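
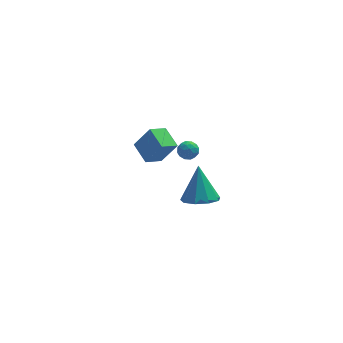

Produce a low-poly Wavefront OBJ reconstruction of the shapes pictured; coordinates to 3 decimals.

v 3.292 -3.22 -0.176
v 4.18 -3.735 0.09
v 3.328 -2.18 1.716
v 4.345 -3.117 -0.252
v 4.017 -2.548 -0.559
v 3.35 -2.293 -0.687
v 2.656 -2.473 -0.576
v 2.26 -3.002 -0.277
v 2.347 -3.633 0.068
v 2.877 -4.071 0.299
v 3.601 -4.111 0.308
v 2.141 3.65 -3.064
v 1.182 3.088 -2.538
v 1.648 4.939 -2.586
v 0.688 4.377 -2.06
v 3.032 3.463 -1.64
v 2.072 2.901 -1.114
v 2.538 4.752 -1.162
v 1.579 4.19 -0.636
v 2.993 2.252 -0.645
v 3.376 2.779 -0.661
v 3.524 1.841 -1.459
v 3.907 2.368 -1.475
v 3.948 1.95 -0.976
v 3.619 2.204 -0.473
v 3.281 2.416 -1.647
v 2.952 2.67 -1.144
v 3.554 2.88 -1.28
v 3.967 2.592 -0.865
v 2.933 2.028 -1.255
v 3.346 1.74 -0.84
v 3.138 2.552 -0.582
v 3.762 2.068 -1.538
v 3.786 1.823 -1.245
v 4.011 2.132 -1.254
v 3.281 2.214 -0.471
v 3.506 2.523 -0.481
v 3.842 2.036 -0.666
v 3.394 2.097 -1.639
v 3.619 2.406 -1.649
v 2.889 2.488 -0.866
v 3.114 2.797 -0.875
v 3.058 2.584 -1.454
v 3.468 2.921 -0.955
v 3.78 2.679 -1.433
v 3.412 2.707 -1.534
v 3.219 2.857 -1.239
v 3.71 2.751 -0.711
v 4.023 2.51 -1.189
v 4.046 2.264 -0.896
v 3.853 2.413 -0.601
v 3.815 2.811 -1.075
v 2.877 2.11 -0.931
v 3.19 1.869 -1.409
v 3.047 2.207 -1.519
v 2.854 2.356 -1.224
v 3.12 1.941 -0.687
v 3.432 1.699 -1.165
v 3.681 1.763 -0.881
v 3.488 1.913 -0.586
v 3.085 1.809 -1.045
f 2 1 4
f 2 4 3
f 4 1 5
f 4 5 3
f 5 1 6
f 5 6 3
f 6 1 7
f 6 7 3
f 7 1 8
f 7 8 3
f 8 1 9
f 8 9 3
f 9 1 10
f 9 10 3
f 10 1 11
f 10 11 3
f 11 1 2
f 11 2 3
f 13 15 12
f 16 13 12
f 12 15 14
f 14 16 12
f 13 19 15
f 17 13 16
f 17 19 13
f 15 19 14
f 18 16 14
f 14 19 18
f 18 17 16
f 19 17 18
f 20 57 36
f 57 31 60
f 36 60 25
f 57 60 36
f 20 36 32
f 36 25 37
f 32 37 21
f 36 37 32
f 20 32 41
f 32 21 42
f 41 42 27
f 32 42 41
f 20 41 53
f 41 27 56
f 53 56 30
f 41 56 53
f 20 53 57
f 53 30 61
f 57 61 31
f 53 61 57
f 21 37 48
f 37 25 51
f 48 51 29
f 37 51 48
f 25 60 38
f 60 31 59
f 38 59 24
f 60 59 38
f 31 61 58
f 61 30 54
f 58 54 22
f 61 54 58
f 30 56 55
f 56 27 43
f 55 43 26
f 56 43 55
f 27 42 47
f 42 21 44
f 47 44 28
f 42 44 47
f 23 49 35
f 49 29 50
f 35 50 24
f 49 50 35
f 23 35 33
f 35 24 34
f 33 34 22
f 35 34 33
f 23 33 40
f 33 22 39
f 40 39 26
f 33 39 40
f 23 40 45
f 40 26 46
f 45 46 28
f 40 46 45
f 23 45 49
f 45 28 52
f 49 52 29
f 45 52 49
f 24 50 38
f 50 29 51
f 38 51 25
f 50 51 38
f 22 34 58
f 34 24 59
f 58 59 31
f 34 59 58
f 26 39 55
f 39 22 54
f 55 54 30
f 39 54 55
f 28 46 47
f 46 26 43
f 47 43 27
f 46 43 47
f 29 52 48
f 52 28 44
f 48 44 21
f 52 44 48



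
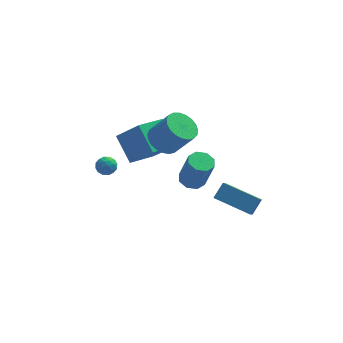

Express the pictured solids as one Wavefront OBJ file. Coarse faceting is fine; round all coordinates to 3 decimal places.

v 4.682 -3.331 -1.586
v 4.473 -4.039 -0.911
v 2.901 -2.294 -1.051
v 2.691 -3.001 -0.376
v 5.209 -2.799 -0.864
v 4.999 -3.506 -0.189
v 3.427 -1.761 -0.329
v 3.218 -2.469 0.346
v -3.139 4.111 -3.354
v -2.558 4.391 -3.453
v -2.662 3.189 -3.167
v -2.081 3.469 -3.266
v -2.433 3.624 -2.739
v -2.728 4.194 -2.855
v -2.492 3.386 -3.765
v -2.787 3.956 -3.881
v -2.159 3.943 -3.707
v -2.122 4.09 -3.073
v -3.098 3.49 -3.547
v -3.061 3.637 -2.913
v -2.89 4.332 -3.42
v -2.33 3.248 -3.2
v -2.536 3.339 -2.891
v -2.195 3.504 -2.949
v -2.99 4.216 -3.068
v -2.649 4.381 -3.126
v -2.575 3.93 -2.707
v -2.571 3.199 -3.494
v -2.23 3.364 -3.552
v -3.025 4.076 -3.671
v -2.684 4.241 -3.729
v -2.645 3.65 -3.913
v -2.315 4.233 -3.627
v -2.034 3.691 -3.517
v -2.276 3.642 -3.811
v -2.449 3.977 -3.879
v -2.293 4.32 -3.254
v -2.013 3.778 -3.145
v -2.219 3.869 -2.835
v -2.393 4.204 -2.903
v -2.058 4.057 -3.404
v -3.207 3.802 -3.475
v -2.927 3.26 -3.366
v -2.827 3.376 -3.717
v -3.001 3.711 -3.785
v -3.186 3.889 -3.103
v -2.905 3.347 -2.993
v -2.771 3.603 -2.741
v -2.944 3.938 -2.809
v -3.162 3.523 -3.216
v 1.675 -1.717 0.073
v 2.317 -2.007 -0.155
v 2.766 -2.453 1.679
v 2.125 -2.163 1.907
v 2.36 -1.456 -0.031
v 2.809 -1.902 1.802
v 2.002 -1.058 0.153
v 2.452 -1.504 1.987
v 1.453 -1.046 0.291
v 1.902 -1.492 2.125
v 1.034 -1.427 0.301
v 1.483 -1.873 2.135
v 0.991 -1.978 0.178
v 1.44 -2.424 2.011
v 1.348 -2.376 -0.007
v 1.798 -2.822 1.827
v 1.898 -2.388 -0.145
v 2.347 -2.834 1.689
v -1.359 2.358 -1.884
v -2.036 3.66 -0.662
v -0.005 3.543 -2.396
v -0.683 4.845 -1.173
v -0.157 1.615 -0.427
v -0.835 2.917 0.796
v 1.196 2.8 -0.938
v 0.519 4.102 0.284
v 0.399 1.733 0.442
v 1.17 1.483 -0.145
v 2.171 1.057 1.351
v 1.401 1.307 1.938
v 1.24 1.887 -0.077
v 2.241 1.461 1.419
v 1.166 2.265 0.081
v 2.167 1.838 1.577
v 0.958 2.55 0.301
v 1.96 2.124 1.797
v 0.654 2.695 0.545
v 1.656 2.268 2.041
v 0.307 2.673 0.772
v 1.308 2.246 2.268
v -0.025 2.488 0.941
v 0.976 2.062 2.437
v -0.284 2.173 1.025
v 0.717 1.747 2.521
v -0.424 1.782 1.007
v 0.577 1.356 2.503
v -0.422 1.383 0.892
v 0.579 0.956 2.388
v -0.278 1.044 0.699
v 0.723 0.618 2.195
v -0.017 0.824 0.461
v 0.985 0.398 1.958
v 0.316 0.761 0.221
v 1.318 0.335 1.717
v 0.664 0.867 0.018
v 1.665 0.441 1.514
v 0.966 1.122 -0.111
v 1.967 0.696 1.385
f 2 4 1
f 5 2 1
f 1 4 3
f 3 5 1
f 2 8 4
f 6 2 5
f 6 8 2
f 4 8 3
f 7 5 3
f 3 8 7
f 7 6 5
f 8 6 7
f 9 46 25
f 46 20 49
f 25 49 14
f 46 49 25
f 9 25 21
f 25 14 26
f 21 26 10
f 25 26 21
f 9 21 30
f 21 10 31
f 30 31 16
f 21 31 30
f 9 30 42
f 30 16 45
f 42 45 19
f 30 45 42
f 9 42 46
f 42 19 50
f 46 50 20
f 42 50 46
f 10 26 37
f 26 14 40
f 37 40 18
f 26 40 37
f 14 49 27
f 49 20 48
f 27 48 13
f 49 48 27
f 20 50 47
f 50 19 43
f 47 43 11
f 50 43 47
f 19 45 44
f 45 16 32
f 44 32 15
f 45 32 44
f 16 31 36
f 31 10 33
f 36 33 17
f 31 33 36
f 12 38 24
f 38 18 39
f 24 39 13
f 38 39 24
f 12 24 22
f 24 13 23
f 22 23 11
f 24 23 22
f 12 22 29
f 22 11 28
f 29 28 15
f 22 28 29
f 12 29 34
f 29 15 35
f 34 35 17
f 29 35 34
f 12 34 38
f 34 17 41
f 38 41 18
f 34 41 38
f 13 39 27
f 39 18 40
f 27 40 14
f 39 40 27
f 11 23 47
f 23 13 48
f 47 48 20
f 23 48 47
f 15 28 44
f 28 11 43
f 44 43 19
f 28 43 44
f 17 35 36
f 35 15 32
f 36 32 16
f 35 32 36
f 18 41 37
f 41 17 33
f 37 33 10
f 41 33 37
f 52 51 55
f 52 55 53
f 53 55 56
f 53 56 54
f 55 51 57
f 55 57 56
f 56 57 58
f 56 58 54
f 57 51 59
f 57 59 58
f 58 59 60
f 58 60 54
f 59 51 61
f 59 61 60
f 60 61 62
f 60 62 54
f 61 51 63
f 61 63 62
f 62 63 64
f 62 64 54
f 63 51 65
f 63 65 64
f 64 65 66
f 64 66 54
f 65 51 67
f 65 67 66
f 66 67 68
f 66 68 54
f 67 51 52
f 67 52 68
f 68 52 53
f 68 53 54
f 70 72 69
f 73 70 69
f 69 72 71
f 71 73 69
f 70 76 72
f 74 70 73
f 74 76 70
f 72 76 71
f 75 73 71
f 71 76 75
f 75 74 73
f 76 74 75
f 78 77 81
f 78 81 79
f 79 81 82
f 79 82 80
f 81 77 83
f 81 83 82
f 82 83 84
f 82 84 80
f 83 77 85
f 83 85 84
f 84 85 86
f 84 86 80
f 85 77 87
f 85 87 86
f 86 87 88
f 86 88 80
f 87 77 89
f 87 89 88
f 88 89 90
f 88 90 80
f 89 77 91
f 89 91 90
f 90 91 92
f 90 92 80
f 91 77 93
f 91 93 92
f 92 93 94
f 92 94 80
f 93 77 95
f 93 95 94
f 94 95 96
f 94 96 80
f 95 77 97
f 95 97 96
f 96 97 98
f 96 98 80
f 97 77 99
f 97 99 98
f 98 99 100
f 98 100 80
f 99 77 101
f 99 101 100
f 100 101 102
f 100 102 80
f 101 77 103
f 101 103 102
f 102 103 104
f 102 104 80
f 103 77 105
f 103 105 104
f 104 105 106
f 104 106 80
f 105 77 107
f 105 107 106
f 106 107 108
f 106 108 80
f 107 77 78
f 107 78 108
f 108 78 79
f 108 79 80



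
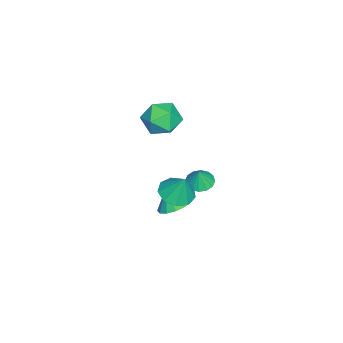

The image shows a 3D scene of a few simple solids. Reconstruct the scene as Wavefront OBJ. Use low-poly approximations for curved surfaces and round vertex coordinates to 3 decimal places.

v -1.122 -2.296 1.618
v -0.366 -2.114 2.341
v -1.894 -3.386 2.699
v -1.138 -3.204 3.422
v -1.832 -2.439 3.176
v -1.356 -1.766 2.508
v -0.904 -3.734 2.532
v -0.428 -3.061 1.864
v -0.232 -3.002 2.906
v -0.805 -2.202 3.304
v -1.455 -3.298 1.736
v -2.028 -2.498 2.134
v 1.25 -1.344 -1.458
v 2.166 -1.491 -1.399
v 1.11 -1.856 -0.562
v 2.092 -1.073 -1.172
v 1.792 -0.728 -1.021
v 1.347 -0.548 -0.987
v 0.876 -0.581 -1.08
v 0.505 -0.819 -1.273
v 0.333 -1.198 -1.516
v 0.407 -1.615 -1.743
v 0.707 -1.961 -1.894
v 1.152 -2.141 -1.928
v 1.623 -2.108 -1.835
v 1.994 -1.87 -1.642
v 2.365 -0.945 0.496
v 3.201 -0.723 0.248
v 2.615 -0.495 1.744
v 2.821 -0.249 0.154
v 2.227 -0.1 0.219
v 1.698 -0.346 0.414
v 1.48 -0.873 0.648
v 1.677 -1.433 0.81
v 2.195 -1.765 0.826
v 2.793 -1.713 0.687
v 3.19 -1.302 0.459
v -3.942 -1.673 -4.214
v -3.466 -2.222 -4.353
v -3.618 -1.647 -3.206
v -3.27 -1.9 -4.425
v -3.255 -1.518 -4.44
v -3.423 -1.177 -4.394
v -3.731 -0.969 -4.301
v -4.095 -0.95 -4.184
v -4.419 -1.124 -4.075
v -4.614 -1.446 -4.004
v -4.63 -1.828 -3.989
v -4.461 -2.169 -4.035
v -4.153 -2.377 -4.128
v -3.789 -2.396 -4.245
f 1 12 6
f 1 6 2
f 1 2 8
f 1 8 11
f 1 11 12
f 2 6 10
f 6 12 5
f 12 11 3
f 11 8 7
f 8 2 9
f 4 10 5
f 4 5 3
f 4 3 7
f 4 7 9
f 4 9 10
f 5 10 6
f 3 5 12
f 7 3 11
f 9 7 8
f 10 9 2
f 14 13 16
f 14 16 15
f 16 13 17
f 16 17 15
f 17 13 18
f 17 18 15
f 18 13 19
f 18 19 15
f 19 13 20
f 19 20 15
f 20 13 21
f 20 21 15
f 21 13 22
f 21 22 15
f 22 13 23
f 22 23 15
f 23 13 24
f 23 24 15
f 24 13 25
f 24 25 15
f 25 13 26
f 25 26 15
f 26 13 14
f 26 14 15
f 28 27 30
f 28 30 29
f 30 27 31
f 30 31 29
f 31 27 32
f 31 32 29
f 32 27 33
f 32 33 29
f 33 27 34
f 33 34 29
f 34 27 35
f 34 35 29
f 35 27 36
f 35 36 29
f 36 27 37
f 36 37 29
f 37 27 28
f 37 28 29
f 39 38 41
f 39 41 40
f 41 38 42
f 41 42 40
f 42 38 43
f 42 43 40
f 43 38 44
f 43 44 40
f 44 38 45
f 44 45 40
f 45 38 46
f 45 46 40
f 46 38 47
f 46 47 40
f 47 38 48
f 47 48 40
f 48 38 49
f 48 49 40
f 49 38 50
f 49 50 40
f 50 38 51
f 50 51 40
f 51 38 39
f 51 39 40



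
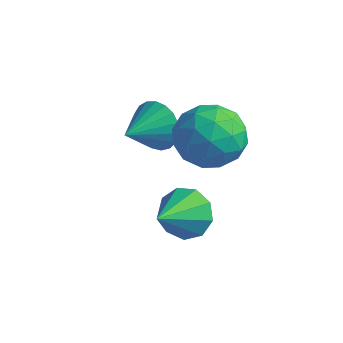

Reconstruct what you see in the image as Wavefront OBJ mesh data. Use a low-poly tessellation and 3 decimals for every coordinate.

v -2.718 3.977 3.159
v -1.731 4.157 2.447
v -1.709 2.623 4.213
v -0.722 2.803 3.501
v -1.094 3.686 4.273
v -1.717 4.523 3.621
v -1.723 2.257 3.039
v -2.346 3.094 2.387
v -1.116 3.094 2.373
v -0.727 3.978 3.136
v -2.713 2.802 3.524
v -2.324 3.686 4.287
v -2.313 4.186 2.71
v -1.127 2.594 3.95
v -1.346 3.113 4.403
v -0.766 3.219 3.985
v -2.305 4.401 3.4
v -1.725 4.507 2.982
v -1.351 4.23 4.056
v -1.715 2.273 3.678
v -1.135 2.379 3.26
v -2.674 3.561 2.675
v -2.094 3.667 2.257
v -2.089 2.55 2.604
v -1.371 3.667 2.248
v -0.778 2.871 2.868
v -1.366 2.55 2.596
v -1.733 3.042 2.213
v -1.143 4.187 2.697
v -0.55 3.391 3.316
v -0.769 3.91 3.77
v -1.135 4.402 3.387
v -0.781 3.562 2.653
v -2.89 3.389 3.344
v -2.297 2.593 3.963
v -2.305 2.378 3.273
v -2.671 2.87 2.89
v -2.662 3.909 3.792
v -2.069 3.113 4.412
v -1.707 3.738 4.447
v -2.074 4.23 4.064
v -2.659 3.218 4.007
v -1.901 2.424 0.116
v -1.582 1.947 -0.654
v -1.779 0.876 1.124
v -1.076 2.203 -0.322
v -0.956 2.562 0.214
v -1.278 2.856 0.705
v -1.891 2.948 0.921
v -2.509 2.794 0.76
v -2.842 2.468 0.298
v -2.735 2.12 -0.249
v -2.237 1.915 -0.625
v -3.478 3 3.148
v -2.963 3.187 3.9
v -3.602 1.64 3.572
v -3.321 3.259 4.027
v -3.705 3.287 4.003
v -4.051 3.265 3.831
v -4.297 3.197 3.541
v -4.402 3.095 3.183
v -4.347 2.977 2.819
v -4.141 2.863 2.512
v -3.821 2.772 2.315
v -3.442 2.721 2.262
v -3.068 2.718 2.362
v -2.766 2.764 2.599
v -2.586 2.85 2.93
v -2.561 2.963 3.299
v -2.694 3.082 3.642
f 1 38 17
f 38 12 41
f 17 41 6
f 38 41 17
f 1 17 13
f 17 6 18
f 13 18 2
f 17 18 13
f 1 13 22
f 13 2 23
f 22 23 8
f 13 23 22
f 1 22 34
f 22 8 37
f 34 37 11
f 22 37 34
f 1 34 38
f 34 11 42
f 38 42 12
f 34 42 38
f 2 18 29
f 18 6 32
f 29 32 10
f 18 32 29
f 6 41 19
f 41 12 40
f 19 40 5
f 41 40 19
f 12 42 39
f 42 11 35
f 39 35 3
f 42 35 39
f 11 37 36
f 37 8 24
f 36 24 7
f 37 24 36
f 8 23 28
f 23 2 25
f 28 25 9
f 23 25 28
f 4 30 16
f 30 10 31
f 16 31 5
f 30 31 16
f 4 16 14
f 16 5 15
f 14 15 3
f 16 15 14
f 4 14 21
f 14 3 20
f 21 20 7
f 14 20 21
f 4 21 26
f 21 7 27
f 26 27 9
f 21 27 26
f 4 26 30
f 26 9 33
f 30 33 10
f 26 33 30
f 5 31 19
f 31 10 32
f 19 32 6
f 31 32 19
f 3 15 39
f 15 5 40
f 39 40 12
f 15 40 39
f 7 20 36
f 20 3 35
f 36 35 11
f 20 35 36
f 9 27 28
f 27 7 24
f 28 24 8
f 27 24 28
f 10 33 29
f 33 9 25
f 29 25 2
f 33 25 29
f 44 43 46
f 44 46 45
f 46 43 47
f 46 47 45
f 47 43 48
f 47 48 45
f 48 43 49
f 48 49 45
f 49 43 50
f 49 50 45
f 50 43 51
f 50 51 45
f 51 43 52
f 51 52 45
f 52 43 53
f 52 53 45
f 53 43 44
f 53 44 45
f 55 54 57
f 55 57 56
f 57 54 58
f 57 58 56
f 58 54 59
f 58 59 56
f 59 54 60
f 59 60 56
f 60 54 61
f 60 61 56
f 61 54 62
f 61 62 56
f 62 54 63
f 62 63 56
f 63 54 64
f 63 64 56
f 64 54 65
f 64 65 56
f 65 54 66
f 65 66 56
f 66 54 67
f 66 67 56
f 67 54 68
f 67 68 56
f 68 54 69
f 68 69 56
f 69 54 70
f 69 70 56
f 70 54 55
f 70 55 56



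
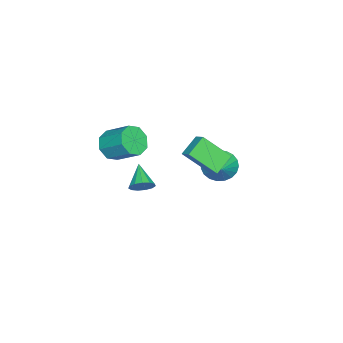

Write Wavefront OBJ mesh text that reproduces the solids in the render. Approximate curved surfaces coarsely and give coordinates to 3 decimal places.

v 2.684 0.273 4.099
v 1.617 0.64 4.743
v 2.343 1.652 2.748
v 1.276 2.019 3.393
v 3.124 0.801 4.527
v 2.057 1.168 5.172
v 2.783 2.18 3.177
v 1.716 2.547 3.821
v -1.694 -3.577 -2.915
v -1.207 -3.804 -2.392
v -2.886 -4.223 -2.085
v -1.335 -3.419 -2.276
v -1.577 -3.083 -2.363
v -1.856 -2.905 -2.626
v -2.084 -2.94 -2.98
v -2.188 -3.177 -3.314
v -2.135 -3.542 -3.521
v -1.942 -3.918 -3.536
v -1.67 -4.185 -3.354
v -1.406 -4.26 -3.033
v -1.233 -4.118 -2.674
v 1.631 -3.912 2.875
v 2.004 -3.461 2.126
v 2.302 -2.097 3.097
v 1.929 -2.548 3.845
v 1.288 -3.349 2.19
v 1.587 -1.986 3.161
v 0.773 -3.567 2.655
v 1.072 -2.204 3.626
v 0.761 -3.987 3.248
v 1.059 -2.624 4.219
v 1.258 -4.363 3.623
v 1.556 -2.999 4.594
v 1.973 -4.474 3.559
v 2.272 -3.111 4.53
v 2.488 -4.256 3.094
v 2.787 -2.893 4.065
v 2.501 -3.836 2.501
v 2.799 -2.473 3.472
v 0.153 1.432 1.598
v 0.479 1.827 0.763
v 1.327 1.908 2.282
v 0.262 2.133 0.922
v 0.026 2.318 1.199
v -0.188 2.349 1.544
v -0.343 2.222 1.899
v -0.412 1.958 2.202
v -0.384 1.604 2.4
v -0.263 1.219 2.46
v -0.07 0.872 2.371
v 0.162 0.621 2.148
v 0.391 0.51 1.83
v 0.58 0.559 1.472
v 0.695 0.759 1.136
v 0.715 1.075 0.88
v 0.639 1.453 0.748
f 2 4 1
f 5 2 1
f 1 4 3
f 3 5 1
f 2 8 4
f 6 2 5
f 6 8 2
f 4 8 3
f 7 5 3
f 3 8 7
f 7 6 5
f 8 6 7
f 10 9 12
f 10 12 11
f 12 9 13
f 12 13 11
f 13 9 14
f 13 14 11
f 14 9 15
f 14 15 11
f 15 9 16
f 15 16 11
f 16 9 17
f 16 17 11
f 17 9 18
f 17 18 11
f 18 9 19
f 18 19 11
f 19 9 20
f 19 20 11
f 20 9 21
f 20 21 11
f 21 9 10
f 21 10 11
f 23 22 26
f 23 26 24
f 24 26 27
f 24 27 25
f 26 22 28
f 26 28 27
f 27 28 29
f 27 29 25
f 28 22 30
f 28 30 29
f 29 30 31
f 29 31 25
f 30 22 32
f 30 32 31
f 31 32 33
f 31 33 25
f 32 22 34
f 32 34 33
f 33 34 35
f 33 35 25
f 34 22 36
f 34 36 35
f 35 36 37
f 35 37 25
f 36 22 38
f 36 38 37
f 37 38 39
f 37 39 25
f 38 22 23
f 38 23 39
f 39 23 24
f 39 24 25
f 41 40 43
f 41 43 42
f 43 40 44
f 43 44 42
f 44 40 45
f 44 45 42
f 45 40 46
f 45 46 42
f 46 40 47
f 46 47 42
f 47 40 48
f 47 48 42
f 48 40 49
f 48 49 42
f 49 40 50
f 49 50 42
f 50 40 51
f 50 51 42
f 51 40 52
f 51 52 42
f 52 40 53
f 52 53 42
f 53 40 54
f 53 54 42
f 54 40 55
f 54 55 42
f 55 40 56
f 55 56 42
f 56 40 41
f 56 41 42



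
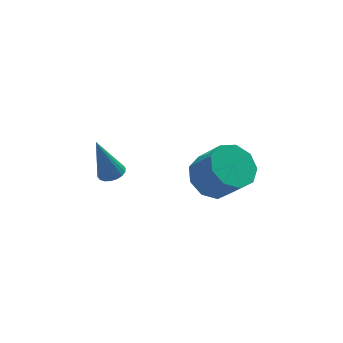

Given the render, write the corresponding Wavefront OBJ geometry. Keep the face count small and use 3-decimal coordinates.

v -2.666 3.504 -0.153
v -2.196 3.225 0.01
v -3.194 3.696 1.693
v -2.12 3.467 0.007
v -2.152 3.716 -0.028
v -2.285 3.923 -0.088
v -2.494 4.047 -0.161
v -2.737 4.064 -0.232
v -2.966 3.969 -0.288
v -3.135 3.782 -0.317
v -3.212 3.541 -0.313
v -3.18 3.291 -0.278
v -3.046 3.084 -0.218
v -2.837 2.96 -0.145
v -2.594 2.944 -0.074
v -2.366 3.038 -0.019
v 0.09 -0.522 2.508
v 0.897 0.05 2.477
v 1.478 -0.705 3.661
v 0.67 -1.278 3.692
v 0.431 0.328 2.883
v 1.012 -0.427 4.067
v -0.195 0.208 3.113
v 0.386 -0.548 4.297
v -0.687 -0.254 3.06
v -0.106 -1.009 4.244
v -0.816 -0.841 2.749
v -0.235 -1.597 3.933
v -0.522 -1.279 2.325
v 0.059 -2.035 3.509
v 0.059 -1.363 1.986
v 0.64 -2.119 3.171
v 0.654 -1.054 1.892
v 1.235 -1.809 3.076
v 0.985 -0.495 2.086
v 1.566 -1.251 3.27
f 2 1 4
f 2 4 3
f 4 1 5
f 4 5 3
f 5 1 6
f 5 6 3
f 6 1 7
f 6 7 3
f 7 1 8
f 7 8 3
f 8 1 9
f 8 9 3
f 9 1 10
f 9 10 3
f 10 1 11
f 10 11 3
f 11 1 12
f 11 12 3
f 12 1 13
f 12 13 3
f 13 1 14
f 13 14 3
f 14 1 15
f 14 15 3
f 15 1 16
f 15 16 3
f 16 1 2
f 16 2 3
f 18 17 21
f 18 21 19
f 19 21 22
f 19 22 20
f 21 17 23
f 21 23 22
f 22 23 24
f 22 24 20
f 23 17 25
f 23 25 24
f 24 25 26
f 24 26 20
f 25 17 27
f 25 27 26
f 26 27 28
f 26 28 20
f 27 17 29
f 27 29 28
f 28 29 30
f 28 30 20
f 29 17 31
f 29 31 30
f 30 31 32
f 30 32 20
f 31 17 33
f 31 33 32
f 32 33 34
f 32 34 20
f 33 17 35
f 33 35 34
f 34 35 36
f 34 36 20
f 35 17 18
f 35 18 36
f 36 18 19
f 36 19 20



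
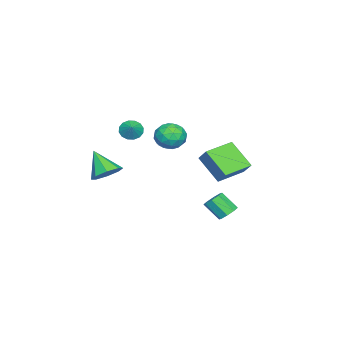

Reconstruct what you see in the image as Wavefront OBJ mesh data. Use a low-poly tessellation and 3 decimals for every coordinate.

v 2.748 -2.825 -0.361
v 3.695 -3.158 -0.185
v 2.092 -3.935 1.061
v 3.52 -2.521 0.231
v 2.892 -2.062 0.3
v 2.18 -2.05 -0.018
v 1.8 -2.492 -0.538
v 1.975 -3.129 -0.954
v 2.603 -3.588 -1.023
v 3.315 -3.6 -0.704
v -3.914 -3.929 0.216
v -3.417 -3.99 -0.382
v -3.166 -3.591 0.804
v -3.565 -3.615 -0.407
v -3.807 -3.324 -0.266
v -4.078 -3.196 0.005
v -4.305 -3.263 0.332
v -4.427 -3.509 0.628
v -4.412 -3.868 0.813
v -4.263 -4.242 0.839
v -4.021 -4.533 0.697
v -3.75 -4.661 0.427
v -3.524 -4.594 0.1
v -3.401 -4.348 -0.196
v -0.984 0.444 1.099
v -0.275 0.89 1.734
v -0.665 -1.07 1.806
v 0.044 -0.624 2.441
v -0.979 -0.416 2.567
v -1.176 0.52 2.13
v 0.236 -0.7 1.41
v 0.039 0.236 0.973
v 0.479 0.183 1.927
v -0.272 0.359 2.641
v -0.668 -0.539 0.899
v -1.419 -0.363 1.613
v -0.658 0.8 1.354
v -0.282 -0.98 2.186
v -0.884 -0.858 2.259
v -0.467 -0.595 2.633
v -1.187 0.582 1.587
v -0.771 0.845 1.96
v -1.184 0.077 2.45
v -0.169 -1.025 1.58
v 0.247 -0.762 1.953
v -0.473 0.415 0.907
v -0.056 0.678 1.281
v 0.244 -0.257 1.09
v 0.202 0.647 1.841
v 0.39 -0.243 2.257
v 0.503 -0.288 1.651
v 0.387 0.262 1.394
v -0.239 0.75 2.261
v -0.052 -0.14 2.677
v -0.653 -0.018 2.75
v -0.769 0.532 2.494
v 0.204 0.335 2.374
v -0.888 -0.04 0.863
v -0.701 -0.93 1.279
v -0.171 -0.712 1.046
v -0.287 -0.162 0.79
v -1.33 0.063 1.283
v -1.142 -0.827 1.699
v -1.327 -0.442 2.146
v -1.443 0.108 1.889
v -1.144 -0.515 1.166
v 0.334 3.832 -3.665
v 0.981 3.596 -3.838
v 0.893 2.593 -2.809
v 0.246 2.828 -2.635
v 0.996 3.985 -3.458
v 0.908 2.981 -2.429
v 0.624 4.283 -3.199
v 0.535 3.28 -2.17
v 0.081 4.317 -3.213
v -0.007 3.314 -2.184
v -0.313 4.067 -3.491
v -0.401 3.064 -2.462
v -0.328 3.679 -3.871
v -0.416 2.675 -2.842
v 0.045 3.38 -4.13
v -0.044 2.377 -3.101
v 0.587 3.346 -4.116
v 0.499 2.343 -3.087
v 0.171 4.683 -0.111
v -0.492 3.263 1.272
v 0.587 5.279 0.7
v -0.075 3.86 2.084
v 1.915 3.7 -0.284
v 1.253 2.281 1.1
v 2.332 4.297 0.528
v 1.669 2.877 1.911
f 2 1 4
f 2 4 3
f 4 1 5
f 4 5 3
f 5 1 6
f 5 6 3
f 6 1 7
f 6 7 3
f 7 1 8
f 7 8 3
f 8 1 9
f 8 9 3
f 9 1 10
f 9 10 3
f 10 1 2
f 10 2 3
f 12 11 14
f 12 14 13
f 14 11 15
f 14 15 13
f 15 11 16
f 15 16 13
f 16 11 17
f 16 17 13
f 17 11 18
f 17 18 13
f 18 11 19
f 18 19 13
f 19 11 20
f 19 20 13
f 20 11 21
f 20 21 13
f 21 11 22
f 21 22 13
f 22 11 23
f 22 23 13
f 23 11 24
f 23 24 13
f 24 11 12
f 24 12 13
f 25 62 41
f 62 36 65
f 41 65 30
f 62 65 41
f 25 41 37
f 41 30 42
f 37 42 26
f 41 42 37
f 25 37 46
f 37 26 47
f 46 47 32
f 37 47 46
f 25 46 58
f 46 32 61
f 58 61 35
f 46 61 58
f 25 58 62
f 58 35 66
f 62 66 36
f 58 66 62
f 26 42 53
f 42 30 56
f 53 56 34
f 42 56 53
f 30 65 43
f 65 36 64
f 43 64 29
f 65 64 43
f 36 66 63
f 66 35 59
f 63 59 27
f 66 59 63
f 35 61 60
f 61 32 48
f 60 48 31
f 61 48 60
f 32 47 52
f 47 26 49
f 52 49 33
f 47 49 52
f 28 54 40
f 54 34 55
f 40 55 29
f 54 55 40
f 28 40 38
f 40 29 39
f 38 39 27
f 40 39 38
f 28 38 45
f 38 27 44
f 45 44 31
f 38 44 45
f 28 45 50
f 45 31 51
f 50 51 33
f 45 51 50
f 28 50 54
f 50 33 57
f 54 57 34
f 50 57 54
f 29 55 43
f 55 34 56
f 43 56 30
f 55 56 43
f 27 39 63
f 39 29 64
f 63 64 36
f 39 64 63
f 31 44 60
f 44 27 59
f 60 59 35
f 44 59 60
f 33 51 52
f 51 31 48
f 52 48 32
f 51 48 52
f 34 57 53
f 57 33 49
f 53 49 26
f 57 49 53
f 68 67 71
f 68 71 69
f 69 71 72
f 69 72 70
f 71 67 73
f 71 73 72
f 72 73 74
f 72 74 70
f 73 67 75
f 73 75 74
f 74 75 76
f 74 76 70
f 75 67 77
f 75 77 76
f 76 77 78
f 76 78 70
f 77 67 79
f 77 79 78
f 78 79 80
f 78 80 70
f 79 67 81
f 79 81 80
f 80 81 82
f 80 82 70
f 81 67 83
f 81 83 82
f 82 83 84
f 82 84 70
f 83 67 68
f 83 68 84
f 84 68 69
f 84 69 70
f 86 88 85
f 89 86 85
f 85 88 87
f 87 89 85
f 86 92 88
f 90 86 89
f 90 92 86
f 88 92 87
f 91 89 87
f 87 92 91
f 91 90 89
f 92 90 91



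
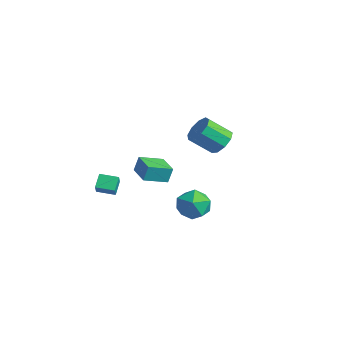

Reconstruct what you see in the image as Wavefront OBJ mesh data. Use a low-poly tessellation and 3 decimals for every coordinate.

v -4.205 -0.622 -1.77
v -3.682 -0.967 -1.029
v -4.69 -0.08 -1.175
v -4.167 -0.424 -0.434
v -3.493 0.164 -1.906
v -2.97 -0.18 -1.165
v -3.978 0.707 -1.311
v -3.455 0.362 -0.57
v 2.739 1.798 0.975
v 3.707 1.468 1.167
v 2.373 0.312 0.273
v 3.341 -0.018 0.465
v 2.678 0.138 1.253
v 2.905 1.057 1.686
v 3.175 0.723 -0.246
v 3.402 1.642 0.187
v 3.977 0.804 0.413
v 3.67 0.442 1.339
v 2.41 1.338 0.101
v 2.103 0.976 1.027
v 0.403 4.293 2.866
v 0.936 3.683 2.548
v 0.329 2.617 3.576
v -0.203 3.227 3.894
v 1.199 3.968 2.999
v 0.593 2.903 4.027
v 1.09 4.405 3.388
v 0.484 3.34 4.416
v 0.66 4.79 3.532
v 0.053 3.724 4.56
v 0.109 4.942 3.365
v -0.497 3.876 4.393
v -0.304 4.79 2.964
v -0.91 3.725 3.992
v -0.386 4.406 2.517
v -0.992 3.34 3.545
v -0.099 3.968 2.234
v -0.705 2.903 3.262
v 0.423 3.683 2.246
v -0.183 2.617 3.274
v -3.686 1.414 -0.476
v -3.667 1.72 0.445
v -3.404 2.763 -0.929
v -3.385 3.068 -0.008
v -2.235 1.132 -0.412
v -2.216 1.437 0.509
v -1.953 2.48 -0.865
v -1.934 2.786 0.056
f 2 4 1
f 5 2 1
f 1 4 3
f 3 5 1
f 2 8 4
f 6 2 5
f 6 8 2
f 4 8 3
f 7 5 3
f 3 8 7
f 7 6 5
f 8 6 7
f 9 20 14
f 9 14 10
f 9 10 16
f 9 16 19
f 9 19 20
f 10 14 18
f 14 20 13
f 20 19 11
f 19 16 15
f 16 10 17
f 12 18 13
f 12 13 11
f 12 11 15
f 12 15 17
f 12 17 18
f 13 18 14
f 11 13 20
f 15 11 19
f 17 15 16
f 18 17 10
f 22 21 25
f 22 25 23
f 23 25 26
f 23 26 24
f 25 21 27
f 25 27 26
f 26 27 28
f 26 28 24
f 27 21 29
f 27 29 28
f 28 29 30
f 28 30 24
f 29 21 31
f 29 31 30
f 30 31 32
f 30 32 24
f 31 21 33
f 31 33 32
f 32 33 34
f 32 34 24
f 33 21 35
f 33 35 34
f 34 35 36
f 34 36 24
f 35 21 37
f 35 37 36
f 36 37 38
f 36 38 24
f 37 21 39
f 37 39 38
f 38 39 40
f 38 40 24
f 39 21 22
f 39 22 40
f 40 22 23
f 40 23 24
f 42 44 41
f 45 42 41
f 41 44 43
f 43 45 41
f 42 48 44
f 46 42 45
f 46 48 42
f 44 48 43
f 47 45 43
f 43 48 47
f 47 46 45
f 48 46 47



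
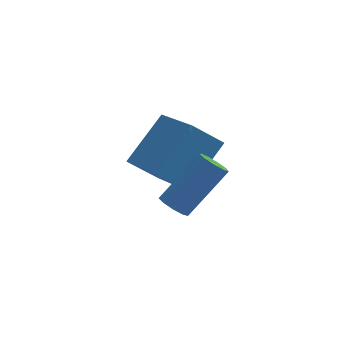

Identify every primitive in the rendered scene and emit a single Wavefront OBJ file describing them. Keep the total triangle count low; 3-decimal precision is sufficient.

v 0.01 -2.674 0.1
v 1.077 -1.528 1.438
v -0.908 -0.942 -0.653
v 0.159 0.205 0.685
v 0.981 -2.545 -0.785
v 2.048 -1.398 0.553
v 0.063 -0.812 -1.538
v 1.13 0.334 -0.2
v 0.525 -4.19 -0.164
v 0.943 -4.424 -0.391
v 2.113 -3.684 0.996
v 1.695 -3.45 1.224
v 0.896 -4.092 -0.529
v 2.066 -3.352 0.858
v 0.676 -3.806 -0.496
v 1.846 -3.066 0.891
v 0.385 -3.699 -0.307
v 1.555 -2.959 1.08
v 0.16 -3.823 -0.051
v 1.33 -3.083 1.336
v 0.105 -4.118 0.152
v 1.275 -3.378 1.539
v 0.247 -4.447 0.208
v 1.417 -3.707 1.595
v 0.519 -4.656 0.089
v 1.689 -3.916 1.477
v 0.794 -4.646 -0.147
v 1.964 -3.906 1.24
f 2 4 1
f 5 2 1
f 1 4 3
f 3 5 1
f 2 8 4
f 6 2 5
f 6 8 2
f 4 8 3
f 7 5 3
f 3 8 7
f 7 6 5
f 8 6 7
f 10 9 13
f 10 13 11
f 11 13 14
f 11 14 12
f 13 9 15
f 13 15 14
f 14 15 16
f 14 16 12
f 15 9 17
f 15 17 16
f 16 17 18
f 16 18 12
f 17 9 19
f 17 19 18
f 18 19 20
f 18 20 12
f 19 9 21
f 19 21 20
f 20 21 22
f 20 22 12
f 21 9 23
f 21 23 22
f 22 23 24
f 22 24 12
f 23 9 25
f 23 25 24
f 24 25 26
f 24 26 12
f 25 9 27
f 25 27 26
f 26 27 28
f 26 28 12
f 27 9 10
f 27 10 28
f 28 10 11
f 28 11 12



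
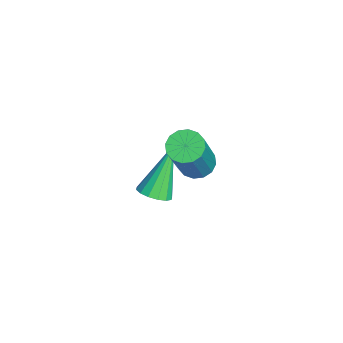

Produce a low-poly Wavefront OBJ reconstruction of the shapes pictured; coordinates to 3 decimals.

v 2.363 -1.456 -1.607
v 2.707 -1.081 -1.712
v 3.622 -1.449 -0.018
v 3.277 -1.824 0.087
v 2.509 -0.958 -1.578
v 3.424 -1.326 0.116
v 2.272 -0.968 -1.452
v 3.186 -1.336 0.242
v 2.058 -1.109 -1.367
v 2.973 -1.477 0.327
v 1.927 -1.343 -1.347
v 2.842 -1.711 0.347
v 1.912 -1.607 -1.396
v 2.827 -1.975 0.298
v 2.018 -1.831 -1.502
v 2.933 -2.199 0.192
v 2.216 -1.954 -1.636
v 3.131 -2.322 0.058
v 2.454 -1.944 -1.762
v 3.368 -2.312 -0.068
v 2.667 -1.803 -1.847
v 3.582 -2.171 -0.153
v 2.798 -1.569 -1.867
v 3.713 -1.937 -0.173
v 2.813 -1.305 -1.818
v 3.728 -1.673 -0.124
v 1.627 -2.535 -3.763
v 2.092 -2.466 -3.542
v 0.873 -1.945 -2.357
v 2.04 -2.234 -3.668
v 1.876 -2.082 -3.819
v 1.646 -2.052 -3.955
v 1.41 -2.152 -4.039
v 1.233 -2.354 -4.05
v 1.161 -2.604 -3.983
v 1.214 -2.837 -3.857
v 1.377 -2.988 -3.706
v 1.607 -3.018 -3.57
v 1.843 -2.918 -3.486
v 2.02 -2.716 -3.475
f 2 1 5
f 2 5 3
f 3 5 6
f 3 6 4
f 5 1 7
f 5 7 6
f 6 7 8
f 6 8 4
f 7 1 9
f 7 9 8
f 8 9 10
f 8 10 4
f 9 1 11
f 9 11 10
f 10 11 12
f 10 12 4
f 11 1 13
f 11 13 12
f 12 13 14
f 12 14 4
f 13 1 15
f 13 15 14
f 14 15 16
f 14 16 4
f 15 1 17
f 15 17 16
f 16 17 18
f 16 18 4
f 17 1 19
f 17 19 18
f 18 19 20
f 18 20 4
f 19 1 21
f 19 21 20
f 20 21 22
f 20 22 4
f 21 1 23
f 21 23 22
f 22 23 24
f 22 24 4
f 23 1 25
f 23 25 24
f 24 25 26
f 24 26 4
f 25 1 2
f 25 2 26
f 26 2 3
f 26 3 4
f 28 27 30
f 28 30 29
f 30 27 31
f 30 31 29
f 31 27 32
f 31 32 29
f 32 27 33
f 32 33 29
f 33 27 34
f 33 34 29
f 34 27 35
f 34 35 29
f 35 27 36
f 35 36 29
f 36 27 37
f 36 37 29
f 37 27 38
f 37 38 29
f 38 27 39
f 38 39 29
f 39 27 40
f 39 40 29
f 40 27 28
f 40 28 29



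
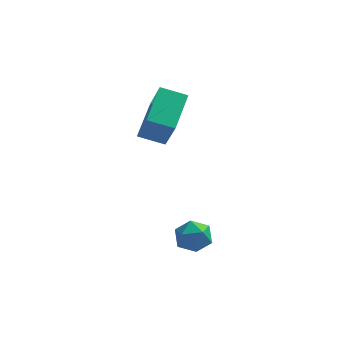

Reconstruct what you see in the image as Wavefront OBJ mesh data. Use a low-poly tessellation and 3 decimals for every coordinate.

v -1.428 2.896 2.545
v -1.04 2.295 3.702
v -1.223 4.224 3.167
v -0.835 3.622 4.323
v -0.565 2.898 2.257
v -0.177 2.296 3.413
v -0.36 4.225 2.878
v 0.028 3.624 4.035
v 0.481 1.181 -0.027
v 0.9 0.993 -0.461
v 0.3 0.207 0.221
v 0.719 0.019 -0.213
v 0.915 0.319 0.306
v 1.027 0.921 0.153
v 0.173 0.279 -0.393
v 0.285 0.881 -0.546
v 0.709 0.435 -0.687
v 1.168 0.46 -0.254
v 0.032 0.74 0.014
v 0.491 0.765 0.447
f 2 4 1
f 5 2 1
f 1 4 3
f 3 5 1
f 2 8 4
f 6 2 5
f 6 8 2
f 4 8 3
f 7 5 3
f 3 8 7
f 7 6 5
f 8 6 7
f 9 20 14
f 9 14 10
f 9 10 16
f 9 16 19
f 9 19 20
f 10 14 18
f 14 20 13
f 20 19 11
f 19 16 15
f 16 10 17
f 12 18 13
f 12 13 11
f 12 11 15
f 12 15 17
f 12 17 18
f 13 18 14
f 11 13 20
f 15 11 19
f 17 15 16
f 18 17 10



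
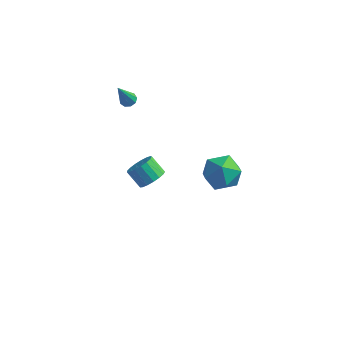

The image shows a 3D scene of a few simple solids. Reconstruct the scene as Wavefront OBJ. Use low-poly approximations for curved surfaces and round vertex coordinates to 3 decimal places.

v -1.715 1.861 -4.139
v -1.356 1.26 -3.605
v -2.266 1.479 -2.747
v -2.625 2.079 -3.281
v -1.166 1.62 -3.495
v -2.076 1.838 -2.637
v -1.101 2.034 -3.532
v -2.012 2.253 -2.674
v -1.178 2.409 -3.709
v -2.088 2.628 -2.851
v -1.377 2.658 -3.984
v -2.287 2.877 -3.126
v -1.653 2.725 -4.294
v -2.564 2.943 -3.436
v -1.944 2.593 -4.569
v -2.855 2.812 -3.711
v -2.182 2.294 -4.746
v -3.093 2.513 -3.888
v -2.313 1.895 -4.783
v -3.224 2.114 -3.925
v -2.307 1.489 -4.673
v -3.218 1.708 -3.815
v -2.165 1.168 -4.441
v -3.076 1.386 -3.583
v -1.92 1.005 -4.139
v -2.831 1.224 -3.281
v -1.628 1.038 -3.837
v -2.539 1.257 -2.98
v 2.898 -1.697 2
v 3.777 -1.105 1.417
v 4.123 -2.055 3.483
v 5.002 -1.463 2.9
v 4.052 -0.856 3.338
v 3.295 -0.635 2.421
v 4.605 -2.525 2.479
v 3.848 -2.304 1.562
v 4.832 -1.617 1.713
v 4.49 -0.586 2.244
v 3.41 -2.574 2.656
v 3.068 -1.543 3.187
v -3.737 3.09 1.479
v -3.287 3.303 1.627
v -3.903 2.13 3.361
v -3.557 3.518 1.713
v -3.911 3.533 1.689
v -4.184 3.341 1.567
v -4.248 3.031 1.404
v -4.073 2.75 1.275
v -3.741 2.627 1.242
v -3.407 2.722 1.32
v -3.227 2.989 1.472
f 2 1 5
f 2 5 3
f 3 5 6
f 3 6 4
f 5 1 7
f 5 7 6
f 6 7 8
f 6 8 4
f 7 1 9
f 7 9 8
f 8 9 10
f 8 10 4
f 9 1 11
f 9 11 10
f 10 11 12
f 10 12 4
f 11 1 13
f 11 13 12
f 12 13 14
f 12 14 4
f 13 1 15
f 13 15 14
f 14 15 16
f 14 16 4
f 15 1 17
f 15 17 16
f 16 17 18
f 16 18 4
f 17 1 19
f 17 19 18
f 18 19 20
f 18 20 4
f 19 1 21
f 19 21 20
f 20 21 22
f 20 22 4
f 21 1 23
f 21 23 22
f 22 23 24
f 22 24 4
f 23 1 25
f 23 25 24
f 24 25 26
f 24 26 4
f 25 1 27
f 25 27 26
f 26 27 28
f 26 28 4
f 27 1 2
f 27 2 28
f 28 2 3
f 28 3 4
f 29 40 34
f 29 34 30
f 29 30 36
f 29 36 39
f 29 39 40
f 30 34 38
f 34 40 33
f 40 39 31
f 39 36 35
f 36 30 37
f 32 38 33
f 32 33 31
f 32 31 35
f 32 35 37
f 32 37 38
f 33 38 34
f 31 33 40
f 35 31 39
f 37 35 36
f 38 37 30
f 42 41 44
f 42 44 43
f 44 41 45
f 44 45 43
f 45 41 46
f 45 46 43
f 46 41 47
f 46 47 43
f 47 41 48
f 47 48 43
f 48 41 49
f 48 49 43
f 49 41 50
f 49 50 43
f 50 41 51
f 50 51 43
f 51 41 42
f 51 42 43



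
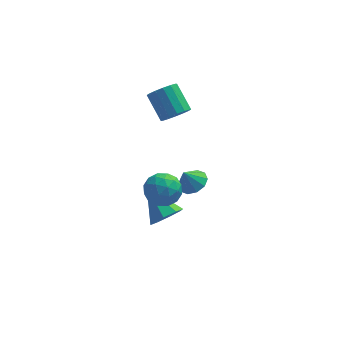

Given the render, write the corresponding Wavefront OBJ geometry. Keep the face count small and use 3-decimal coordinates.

v 2.79 2.248 1.828
v 3.484 2.199 2.316
v 2.804 3.362 3.401
v 2.11 3.412 2.912
v 3.571 2.519 2.027
v 2.89 3.682 3.112
v 3.448 2.767 1.685
v 2.768 3.93 2.769
v 3.15 2.876 1.38
v 2.469 4.039 2.465
v 2.754 2.816 1.196
v 2.074 3.979 2.281
v 2.369 2.605 1.181
v 1.688 3.768 2.266
v 2.096 2.298 1.339
v 1.416 3.461 2.424
v 2.01 1.978 1.628
v 1.329 3.141 2.713
v 2.132 1.73 1.971
v 1.452 2.893 3.055
v 2.431 1.621 2.275
v 1.75 2.784 3.36
v 2.826 1.681 2.459
v 2.146 2.844 3.544
v 3.212 1.892 2.474
v 2.531 3.055 3.559
v 2.234 -2.677 1.723
v 2.848 -3.478 1.577
v 1.052 -3.422 0.843
v 1.666 -4.223 0.697
v 1.293 -4.03 1.626
v 2.023 -3.57 2.17
v 1.877 -3.33 0.25
v 2.607 -2.87 0.794
v 2.627 -3.882 0.666
v 2.266 -4.314 1.517
v 1.634 -2.586 0.903
v 1.273 -3.018 1.754
v 2.644 -3.013 1.727
v 1.256 -3.887 0.693
v 1.036 -3.774 1.239
v 1.397 -4.245 1.153
v 2.159 -3.066 2.076
v 2.52 -3.537 1.99
v 1.606 -3.861 2.019
v 1.38 -3.363 0.43
v 1.741 -3.834 0.344
v 2.503 -2.655 1.267
v 2.864 -3.126 1.181
v 2.294 -3.039 0.401
v 2.876 -3.721 1.106
v 2.181 -4.158 0.589
v 2.305 -3.634 0.326
v 2.734 -3.363 0.646
v 2.663 -3.975 1.606
v 1.969 -4.412 1.089
v 1.749 -4.299 1.635
v 2.179 -4.028 1.954
v 2.534 -4.212 1.071
v 1.931 -2.488 1.331
v 1.237 -2.925 0.814
v 1.721 -2.872 0.466
v 2.151 -2.601 0.785
v 1.719 -2.742 1.831
v 1.024 -3.179 1.314
v 1.166 -3.537 1.774
v 1.595 -3.266 2.094
v 1.366 -2.688 1.349
v 2.196 -1.427 -3.111
v 2.909 -0.802 -3.261
v 1.224 -0.033 -1.929
v 2.376 -0.747 -3.764
v 1.738 -1.09 -3.885
v 1.367 -1.63 -3.552
v 1.482 -2.051 -2.961
v 2.015 -2.107 -2.458
v 2.654 -1.764 -2.338
v 3.024 -1.224 -2.671
v 3.623 1.395 -3.023
v 4.217 0.807 -2.821
v 3.137 1.245 -2.037
v 4.394 1.282 -2.661
v 4.277 1.8 -2.639
v 3.91 2.164 -2.765
v 3.433 2.233 -2.989
v 3.029 1.983 -3.226
v 2.851 1.508 -3.386
v 2.968 0.99 -3.407
v 3.336 0.627 -3.282
v 3.813 0.557 -3.058
f 2 1 5
f 2 5 3
f 3 5 6
f 3 6 4
f 5 1 7
f 5 7 6
f 6 7 8
f 6 8 4
f 7 1 9
f 7 9 8
f 8 9 10
f 8 10 4
f 9 1 11
f 9 11 10
f 10 11 12
f 10 12 4
f 11 1 13
f 11 13 12
f 12 13 14
f 12 14 4
f 13 1 15
f 13 15 14
f 14 15 16
f 14 16 4
f 15 1 17
f 15 17 16
f 16 17 18
f 16 18 4
f 17 1 19
f 17 19 18
f 18 19 20
f 18 20 4
f 19 1 21
f 19 21 20
f 20 21 22
f 20 22 4
f 21 1 23
f 21 23 22
f 22 23 24
f 22 24 4
f 23 1 25
f 23 25 24
f 24 25 26
f 24 26 4
f 25 1 2
f 25 2 26
f 26 2 3
f 26 3 4
f 27 64 43
f 64 38 67
f 43 67 32
f 64 67 43
f 27 43 39
f 43 32 44
f 39 44 28
f 43 44 39
f 27 39 48
f 39 28 49
f 48 49 34
f 39 49 48
f 27 48 60
f 48 34 63
f 60 63 37
f 48 63 60
f 27 60 64
f 60 37 68
f 64 68 38
f 60 68 64
f 28 44 55
f 44 32 58
f 55 58 36
f 44 58 55
f 32 67 45
f 67 38 66
f 45 66 31
f 67 66 45
f 38 68 65
f 68 37 61
f 65 61 29
f 68 61 65
f 37 63 62
f 63 34 50
f 62 50 33
f 63 50 62
f 34 49 54
f 49 28 51
f 54 51 35
f 49 51 54
f 30 56 42
f 56 36 57
f 42 57 31
f 56 57 42
f 30 42 40
f 42 31 41
f 40 41 29
f 42 41 40
f 30 40 47
f 40 29 46
f 47 46 33
f 40 46 47
f 30 47 52
f 47 33 53
f 52 53 35
f 47 53 52
f 30 52 56
f 52 35 59
f 56 59 36
f 52 59 56
f 31 57 45
f 57 36 58
f 45 58 32
f 57 58 45
f 29 41 65
f 41 31 66
f 65 66 38
f 41 66 65
f 33 46 62
f 46 29 61
f 62 61 37
f 46 61 62
f 35 53 54
f 53 33 50
f 54 50 34
f 53 50 54
f 36 59 55
f 59 35 51
f 55 51 28
f 59 51 55
f 70 69 72
f 70 72 71
f 72 69 73
f 72 73 71
f 73 69 74
f 73 74 71
f 74 69 75
f 74 75 71
f 75 69 76
f 75 76 71
f 76 69 77
f 76 77 71
f 77 69 78
f 77 78 71
f 78 69 70
f 78 70 71
f 80 79 82
f 80 82 81
f 82 79 83
f 82 83 81
f 83 79 84
f 83 84 81
f 84 79 85
f 84 85 81
f 85 79 86
f 85 86 81
f 86 79 87
f 86 87 81
f 87 79 88
f 87 88 81
f 88 79 89
f 88 89 81
f 89 79 90
f 89 90 81
f 90 79 80
f 90 80 81



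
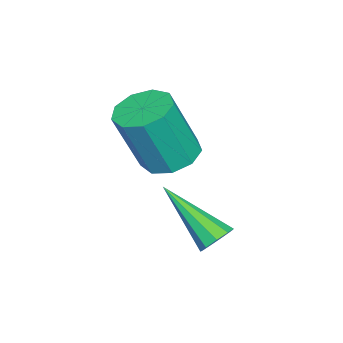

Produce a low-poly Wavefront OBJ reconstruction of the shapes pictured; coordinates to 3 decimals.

v -3.805 2.935 -3.005
v -3.415 2.267 -3.306
v -2.945 1.697 -1.437
v -3.335 2.365 -1.135
v -3.052 2.702 -3.265
v -2.582 2.132 -1.396
v -3.042 3.246 -3.102
v -2.571 2.676 -1.233
v -3.388 3.644 -2.893
v -2.918 3.074 -1.024
v -3.93 3.711 -2.737
v -3.46 3.141 -0.867
v -4.413 3.414 -2.706
v -3.943 2.844 -0.836
v -4.612 2.893 -2.814
v -4.142 2.324 -0.945
v -4.433 2.392 -3.012
v -3.963 1.822 -1.143
v -3.96 2.145 -3.206
v -3.49 1.575 -1.337
v -2.079 4.753 -4.543
v -1.688 4.464 -4.754
v -2.601 3.167 -3.337
v -1.566 4.645 -4.464
v -1.685 4.876 -4.211
v -1.988 5.05 -4.113
v -2.333 5.085 -4.217
v -2.56 4.965 -4.473
v -2.562 4.746 -4.762
v -2.338 4.53 -4.948
v -1.992 4.419 -4.945
f 2 1 5
f 2 5 3
f 3 5 6
f 3 6 4
f 5 1 7
f 5 7 6
f 6 7 8
f 6 8 4
f 7 1 9
f 7 9 8
f 8 9 10
f 8 10 4
f 9 1 11
f 9 11 10
f 10 11 12
f 10 12 4
f 11 1 13
f 11 13 12
f 12 13 14
f 12 14 4
f 13 1 15
f 13 15 14
f 14 15 16
f 14 16 4
f 15 1 17
f 15 17 16
f 16 17 18
f 16 18 4
f 17 1 19
f 17 19 18
f 18 19 20
f 18 20 4
f 19 1 2
f 19 2 20
f 20 2 3
f 20 3 4
f 22 21 24
f 22 24 23
f 24 21 25
f 24 25 23
f 25 21 26
f 25 26 23
f 26 21 27
f 26 27 23
f 27 21 28
f 27 28 23
f 28 21 29
f 28 29 23
f 29 21 30
f 29 30 23
f 30 21 31
f 30 31 23
f 31 21 22
f 31 22 23



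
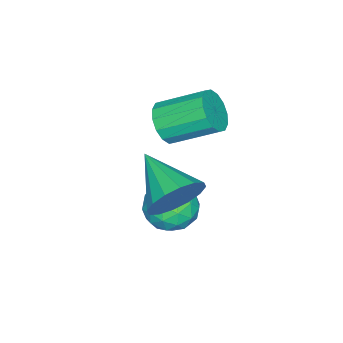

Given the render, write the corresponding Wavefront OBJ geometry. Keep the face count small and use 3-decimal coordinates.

v -0.655 2.565 -0.108
v 0.057 2.634 0.559
v -1.297 1.366 0.701
v -0.585 1.435 1.368
v -1.256 2.142 1.293
v -0.86 2.884 0.794
v -0.38 1.116 0.466
v 0.016 1.858 -0.033
v 0.226 1.739 0.914
v -0.315 2.373 1.425
v -0.925 1.627 -0.165
v -1.466 2.261 0.346
v -0.243 2.705 0.155
v -0.997 1.295 1.105
v -1.391 1.711 1.061
v -0.973 1.752 1.454
v -0.781 2.851 0.293
v -0.363 2.892 0.685
v -1.135 2.603 1.116
v -0.877 1.108 0.575
v -0.459 1.149 0.967
v -0.267 2.248 -0.194
v 0.151 2.289 0.199
v -0.105 1.397 0.144
v 0.275 2.219 0.756
v -0.102 1.514 1.231
v 0.018 1.327 0.701
v 0.251 1.763 0.407
v -0.043 2.592 1.056
v -0.42 1.887 1.531
v -0.815 2.303 1.487
v -0.582 2.739 1.194
v 0.057 2.066 1.265
v -0.82 2.113 -0.271
v -1.197 1.408 0.204
v -0.658 1.261 0.066
v -0.425 1.697 -0.227
v -1.138 2.486 0.029
v -1.515 1.781 0.504
v -1.491 2.237 0.853
v -1.258 2.673 0.559
v -1.297 1.934 -0.005
v -2.588 0.65 2.749
v -1.99 0.529 3.326
v -2.533 2.05 4.208
v -3.132 2.17 3.631
v -1.803 0.774 3.019
v -2.346 2.294 3.901
v -1.826 0.985 2.64
v -2.369 2.506 3.522
v -2.054 1.107 2.29
v -2.597 2.628 3.172
v -2.425 1.106 2.063
v -2.968 2.627 2.945
v -2.839 0.983 2.02
v -3.383 2.504 2.902
v -3.187 0.77 2.172
v -3.73 2.291 3.054
v -3.374 0.526 2.479
v -3.917 2.046 3.361
v -3.351 0.314 2.858
v -3.894 1.835 3.74
v -3.123 0.192 3.208
v -3.666 1.713 4.09
v -2.752 0.193 3.435
v -3.295 1.714 4.317
v -2.337 0.316 3.478
v -2.881 1.837 4.36
v 0.436 2.821 2.327
v 1.144 2.818 3.09
v -0.416 1.179 3.113
v 0.738 3.118 3.277
v 0.252 3.339 3.21
v -0.185 3.421 2.906
v -0.456 3.342 2.448
v -0.487 3.123 1.957
v -0.271 2.824 1.565
v 0.135 2.524 1.378
v 0.621 2.303 1.445
v 1.058 2.221 1.749
v 1.329 2.3 2.207
v 1.36 2.519 2.698
f 1 38 17
f 38 12 41
f 17 41 6
f 38 41 17
f 1 17 13
f 17 6 18
f 13 18 2
f 17 18 13
f 1 13 22
f 13 2 23
f 22 23 8
f 13 23 22
f 1 22 34
f 22 8 37
f 34 37 11
f 22 37 34
f 1 34 38
f 34 11 42
f 38 42 12
f 34 42 38
f 2 18 29
f 18 6 32
f 29 32 10
f 18 32 29
f 6 41 19
f 41 12 40
f 19 40 5
f 41 40 19
f 12 42 39
f 42 11 35
f 39 35 3
f 42 35 39
f 11 37 36
f 37 8 24
f 36 24 7
f 37 24 36
f 8 23 28
f 23 2 25
f 28 25 9
f 23 25 28
f 4 30 16
f 30 10 31
f 16 31 5
f 30 31 16
f 4 16 14
f 16 5 15
f 14 15 3
f 16 15 14
f 4 14 21
f 14 3 20
f 21 20 7
f 14 20 21
f 4 21 26
f 21 7 27
f 26 27 9
f 21 27 26
f 4 26 30
f 26 9 33
f 30 33 10
f 26 33 30
f 5 31 19
f 31 10 32
f 19 32 6
f 31 32 19
f 3 15 39
f 15 5 40
f 39 40 12
f 15 40 39
f 7 20 36
f 20 3 35
f 36 35 11
f 20 35 36
f 9 27 28
f 27 7 24
f 28 24 8
f 27 24 28
f 10 33 29
f 33 9 25
f 29 25 2
f 33 25 29
f 44 43 47
f 44 47 45
f 45 47 48
f 45 48 46
f 47 43 49
f 47 49 48
f 48 49 50
f 48 50 46
f 49 43 51
f 49 51 50
f 50 51 52
f 50 52 46
f 51 43 53
f 51 53 52
f 52 53 54
f 52 54 46
f 53 43 55
f 53 55 54
f 54 55 56
f 54 56 46
f 55 43 57
f 55 57 56
f 56 57 58
f 56 58 46
f 57 43 59
f 57 59 58
f 58 59 60
f 58 60 46
f 59 43 61
f 59 61 60
f 60 61 62
f 60 62 46
f 61 43 63
f 61 63 62
f 62 63 64
f 62 64 46
f 63 43 65
f 63 65 64
f 64 65 66
f 64 66 46
f 65 43 67
f 65 67 66
f 66 67 68
f 66 68 46
f 67 43 44
f 67 44 68
f 68 44 45
f 68 45 46
f 70 69 72
f 70 72 71
f 72 69 73
f 72 73 71
f 73 69 74
f 73 74 71
f 74 69 75
f 74 75 71
f 75 69 76
f 75 76 71
f 76 69 77
f 76 77 71
f 77 69 78
f 77 78 71
f 78 69 79
f 78 79 71
f 79 69 80
f 79 80 71
f 80 69 81
f 80 81 71
f 81 69 82
f 81 82 71
f 82 69 70
f 82 70 71



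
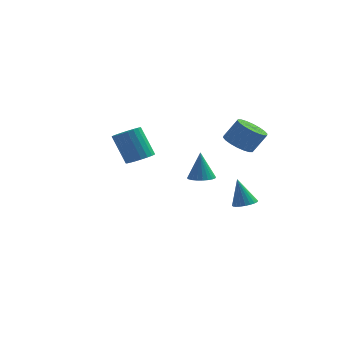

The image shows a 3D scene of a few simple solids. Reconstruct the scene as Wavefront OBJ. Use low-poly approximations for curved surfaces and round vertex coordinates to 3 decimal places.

v -3.304 1.767 -1.203
v -2.855 2.445 -1.102
v -3.707 2.752 0.625
v -4.156 2.073 0.523
v -3.131 2.567 -1.26
v -3.984 2.873 0.467
v -3.438 2.55 -1.408
v -4.29 2.856 0.319
v -3.721 2.397 -1.521
v -4.574 2.703 0.206
v -3.933 2.136 -1.579
v -4.785 2.442 0.148
v -4.035 1.811 -1.572
v -4.887 2.117 0.155
v -4.011 1.478 -1.501
v -4.863 1.784 0.226
v -3.865 1.195 -1.379
v -4.717 1.501 0.348
v -3.622 1.011 -1.226
v -4.474 1.317 0.501
v -3.323 0.958 -1.07
v -4.176 1.264 0.657
v -3.022 1.045 -0.936
v -3.874 1.351 0.791
v -2.769 1.256 -0.849
v -3.621 1.562 0.878
v -2.609 1.556 -0.823
v -3.461 1.862 0.904
v -2.569 1.892 -0.863
v -3.421 2.198 0.864
v -2.656 2.207 -0.962
v -3.508 2.513 0.765
v 2.73 -0.041 -2.953
v 3.37 -0.087 -2.76
v 2.27 0.121 -1.387
v 3.346 0.171 -2.794
v 3.227 0.397 -2.852
v 3.033 0.556 -2.925
v 2.793 0.624 -3.003
v 2.543 0.592 -3.073
v 2.322 0.462 -3.125
v 2.163 0.257 -3.15
v 2.09 0.005 -3.146
v 2.115 -0.253 -3.112
v 2.233 -0.478 -3.054
v 2.427 -0.638 -2.981
v 2.667 -0.706 -2.903
v 2.917 -0.673 -2.833
v 3.138 -0.544 -2.781
v 3.297 -0.338 -2.756
v 1.518 -3.955 0.269
v 1.981 -4.456 0.369
v 1.402 -3.745 1.851
v 2.141 -4.24 0.352
v 2.205 -3.981 0.323
v 2.165 -3.717 0.285
v 2.027 -3.49 0.244
v 1.811 -3.333 0.208
v 1.55 -3.271 0.181
v 1.285 -3.314 0.167
v 1.055 -3.454 0.169
v 0.895 -3.67 0.186
v 0.83 -3.929 0.215
v 0.87 -4.193 0.253
v 1.009 -4.42 0.294
v 1.225 -4.577 0.33
v 1.485 -4.639 0.357
v 1.751 -4.596 0.371
v 1.676 2.615 0.073
v 2.389 2.123 -0.237
v 3.077 2.394 0.916
v 2.364 2.885 1.227
v 2.472 2.5 -0.374
v 3.16 2.771 0.779
v 2.396 2.9 -0.423
v 3.084 3.17 0.73
v 2.178 3.243 -0.374
v 2.866 3.513 0.78
v 1.861 3.461 -0.236
v 2.549 3.732 0.918
v 1.507 3.512 -0.036
v 2.195 3.783 1.117
v 1.186 3.385 0.185
v 1.874 3.656 1.338
v 0.963 3.106 0.384
v 1.651 3.377 1.537
v 0.88 2.729 0.521
v 1.568 3 1.674
v 0.956 2.33 0.57
v 1.644 2.6 1.723
v 1.174 1.987 0.52
v 1.862 2.257 1.674
v 1.491 1.768 0.382
v 2.179 2.039 1.536
v 1.845 1.717 0.183
v 2.533 1.988 1.336
v 2.166 1.844 -0.038
v 2.854 2.115 1.115
f 2 1 5
f 2 5 3
f 3 5 6
f 3 6 4
f 5 1 7
f 5 7 6
f 6 7 8
f 6 8 4
f 7 1 9
f 7 9 8
f 8 9 10
f 8 10 4
f 9 1 11
f 9 11 10
f 10 11 12
f 10 12 4
f 11 1 13
f 11 13 12
f 12 13 14
f 12 14 4
f 13 1 15
f 13 15 14
f 14 15 16
f 14 16 4
f 15 1 17
f 15 17 16
f 16 17 18
f 16 18 4
f 17 1 19
f 17 19 18
f 18 19 20
f 18 20 4
f 19 1 21
f 19 21 20
f 20 21 22
f 20 22 4
f 21 1 23
f 21 23 22
f 22 23 24
f 22 24 4
f 23 1 25
f 23 25 24
f 24 25 26
f 24 26 4
f 25 1 27
f 25 27 26
f 26 27 28
f 26 28 4
f 27 1 29
f 27 29 28
f 28 29 30
f 28 30 4
f 29 1 31
f 29 31 30
f 30 31 32
f 30 32 4
f 31 1 2
f 31 2 32
f 32 2 3
f 32 3 4
f 34 33 36
f 34 36 35
f 36 33 37
f 36 37 35
f 37 33 38
f 37 38 35
f 38 33 39
f 38 39 35
f 39 33 40
f 39 40 35
f 40 33 41
f 40 41 35
f 41 33 42
f 41 42 35
f 42 33 43
f 42 43 35
f 43 33 44
f 43 44 35
f 44 33 45
f 44 45 35
f 45 33 46
f 45 46 35
f 46 33 47
f 46 47 35
f 47 33 48
f 47 48 35
f 48 33 49
f 48 49 35
f 49 33 50
f 49 50 35
f 50 33 34
f 50 34 35
f 52 51 54
f 52 54 53
f 54 51 55
f 54 55 53
f 55 51 56
f 55 56 53
f 56 51 57
f 56 57 53
f 57 51 58
f 57 58 53
f 58 51 59
f 58 59 53
f 59 51 60
f 59 60 53
f 60 51 61
f 60 61 53
f 61 51 62
f 61 62 53
f 62 51 63
f 62 63 53
f 63 51 64
f 63 64 53
f 64 51 65
f 64 65 53
f 65 51 66
f 65 66 53
f 66 51 67
f 66 67 53
f 67 51 68
f 67 68 53
f 68 51 52
f 68 52 53
f 70 69 73
f 70 73 71
f 71 73 74
f 71 74 72
f 73 69 75
f 73 75 74
f 74 75 76
f 74 76 72
f 75 69 77
f 75 77 76
f 76 77 78
f 76 78 72
f 77 69 79
f 77 79 78
f 78 79 80
f 78 80 72
f 79 69 81
f 79 81 80
f 80 81 82
f 80 82 72
f 81 69 83
f 81 83 82
f 82 83 84
f 82 84 72
f 83 69 85
f 83 85 84
f 84 85 86
f 84 86 72
f 85 69 87
f 85 87 86
f 86 87 88
f 86 88 72
f 87 69 89
f 87 89 88
f 88 89 90
f 88 90 72
f 89 69 91
f 89 91 90
f 90 91 92
f 90 92 72
f 91 69 93
f 91 93 92
f 92 93 94
f 92 94 72
f 93 69 95
f 93 95 94
f 94 95 96
f 94 96 72
f 95 69 97
f 95 97 96
f 96 97 98
f 96 98 72
f 97 69 70
f 97 70 98
f 98 70 71
f 98 71 72



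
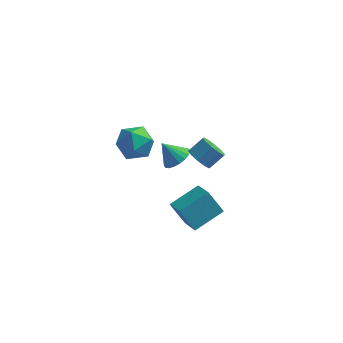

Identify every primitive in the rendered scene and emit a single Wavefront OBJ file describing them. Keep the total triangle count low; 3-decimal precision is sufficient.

v -1.538 -1.175 4.665
v -0.826 -2.196 4.548
v -2.814 -1.904 3.272
v -2.102 -2.925 3.155
v -2.749 -2.732 4.208
v -1.96 -2.281 5.069
v -1.68 -1.819 2.751
v -0.891 -1.368 3.612
v -0.913 -2.595 3.365
v -1.574 -3.159 4.265
v -2.066 -0.941 3.555
v -2.727 -1.505 4.455
v 0.663 -1.581 -2.5
v 2.058 -0.148 -1.74
v -0.212 -0.357 -3.201
v 1.184 1.076 -2.441
v 1.616 -1.736 -3.959
v 3.012 -0.303 -3.199
v 0.742 -0.512 -4.66
v 2.137 0.921 -3.9
v -0.337 2.08 -1.048
v 0.388 2.386 -0.48
v -1.283 2.14 0.128
v 0.222 2.755 -0.632
v -0.054 2.989 -0.867
v -0.386 3.044 -1.137
v -0.708 2.908 -1.389
v -0.957 2.607 -1.574
v -1.083 2.203 -1.655
v -1.061 1.773 -1.615
v -0.896 1.405 -1.463
v -0.62 1.17 -1.229
v -0.288 1.115 -0.958
v 0.034 1.251 -0.706
v 0.283 1.552 -0.521
v 0.409 1.957 -0.44
v 1.192 1.221 -0.031
v 1.653 0.473 0.165
v 2.39 1.132 0.946
v 1.928 1.879 0.751
v 1.898 0.717 -0.271
v 2.634 1.376 0.51
v 1.873 1.153 -0.615
v 2.609 1.812 0.166
v 1.588 1.615 -0.736
v 2.324 2.274 0.045
v 1.151 1.926 -0.588
v 1.888 2.585 0.194
v 0.73 1.968 -0.226
v 1.467 2.627 0.555
v 0.486 1.724 0.21
v 1.222 2.383 0.991
v 0.511 1.288 0.554
v 1.247 1.947 1.335
v 0.796 0.826 0.675
v 1.532 1.485 1.456
v 1.232 0.515 0.526
v 1.969 1.174 1.308
f 1 12 6
f 1 6 2
f 1 2 8
f 1 8 11
f 1 11 12
f 2 6 10
f 6 12 5
f 12 11 3
f 11 8 7
f 8 2 9
f 4 10 5
f 4 5 3
f 4 3 7
f 4 7 9
f 4 9 10
f 5 10 6
f 3 5 12
f 7 3 11
f 9 7 8
f 10 9 2
f 14 16 13
f 17 14 13
f 13 16 15
f 15 17 13
f 14 20 16
f 18 14 17
f 18 20 14
f 16 20 15
f 19 17 15
f 15 20 19
f 19 18 17
f 20 18 19
f 22 21 24
f 22 24 23
f 24 21 25
f 24 25 23
f 25 21 26
f 25 26 23
f 26 21 27
f 26 27 23
f 27 21 28
f 27 28 23
f 28 21 29
f 28 29 23
f 29 21 30
f 29 30 23
f 30 21 31
f 30 31 23
f 31 21 32
f 31 32 23
f 32 21 33
f 32 33 23
f 33 21 34
f 33 34 23
f 34 21 35
f 34 35 23
f 35 21 36
f 35 36 23
f 36 21 22
f 36 22 23
f 38 37 41
f 38 41 39
f 39 41 42
f 39 42 40
f 41 37 43
f 41 43 42
f 42 43 44
f 42 44 40
f 43 37 45
f 43 45 44
f 44 45 46
f 44 46 40
f 45 37 47
f 45 47 46
f 46 47 48
f 46 48 40
f 47 37 49
f 47 49 48
f 48 49 50
f 48 50 40
f 49 37 51
f 49 51 50
f 50 51 52
f 50 52 40
f 51 37 53
f 51 53 52
f 52 53 54
f 52 54 40
f 53 37 55
f 53 55 54
f 54 55 56
f 54 56 40
f 55 37 57
f 55 57 56
f 56 57 58
f 56 58 40
f 57 37 38
f 57 38 58
f 58 38 39
f 58 39 40



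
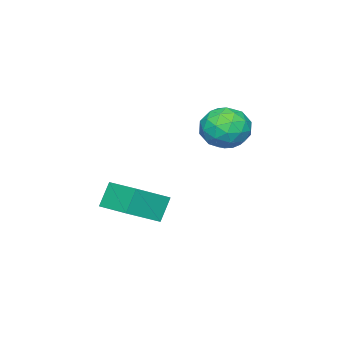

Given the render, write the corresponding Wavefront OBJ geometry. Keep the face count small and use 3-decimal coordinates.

v 1.353 -1.542 -2.562
v 0.773 -1.529 -1.58
v 1.77 -0.024 -2.335
v 1.19 -0.012 -1.354
v 2.69 -2.028 -1.766
v 2.11 -2.016 -0.785
v 3.107 -0.511 -1.54
v 2.527 -0.498 -0.558
v 0.462 2.841 2.361
v 1.373 2.502 2.462
v -0.073 1.358 2.218
v 0.838 1.019 2.319
v 0.383 1.433 3.079
v 0.714 2.349 3.168
v 0.586 1.511 1.512
v 0.917 2.427 1.601
v 1.45 1.68 1.938
v 1.325 1.632 2.906
v -0.025 2.228 1.774
v -0.15 2.18 2.742
v 0.965 2.801 2.424
v 0.335 1.059 2.256
v 0.068 1.302 2.703
v 0.604 1.103 2.762
v 0.577 2.712 2.839
v 1.113 2.512 2.898
v 0.53 1.884 3.261
v 0.187 1.348 1.782
v 0.723 1.148 1.841
v 0.696 2.757 1.918
v 1.232 2.558 1.977
v 0.77 1.976 1.419
v 1.546 2.119 2.175
v 1.231 1.248 2.091
v 1.083 1.537 1.617
v 1.277 2.075 1.669
v 1.472 2.091 2.745
v 1.157 1.219 2.661
v 0.89 1.463 3.108
v 1.084 2.001 3.159
v 1.517 1.608 2.437
v 0.143 2.641 2.019
v -0.172 1.769 1.935
v 0.216 1.859 1.521
v 0.41 2.397 1.572
v 0.069 2.612 2.589
v -0.246 1.741 2.505
v 0.023 1.785 3.011
v 0.217 2.323 3.063
v -0.217 2.252 2.243
f 2 4 1
f 5 2 1
f 1 4 3
f 3 5 1
f 2 8 4
f 6 2 5
f 6 8 2
f 4 8 3
f 7 5 3
f 3 8 7
f 7 6 5
f 8 6 7
f 9 46 25
f 46 20 49
f 25 49 14
f 46 49 25
f 9 25 21
f 25 14 26
f 21 26 10
f 25 26 21
f 9 21 30
f 21 10 31
f 30 31 16
f 21 31 30
f 9 30 42
f 30 16 45
f 42 45 19
f 30 45 42
f 9 42 46
f 42 19 50
f 46 50 20
f 42 50 46
f 10 26 37
f 26 14 40
f 37 40 18
f 26 40 37
f 14 49 27
f 49 20 48
f 27 48 13
f 49 48 27
f 20 50 47
f 50 19 43
f 47 43 11
f 50 43 47
f 19 45 44
f 45 16 32
f 44 32 15
f 45 32 44
f 16 31 36
f 31 10 33
f 36 33 17
f 31 33 36
f 12 38 24
f 38 18 39
f 24 39 13
f 38 39 24
f 12 24 22
f 24 13 23
f 22 23 11
f 24 23 22
f 12 22 29
f 22 11 28
f 29 28 15
f 22 28 29
f 12 29 34
f 29 15 35
f 34 35 17
f 29 35 34
f 12 34 38
f 34 17 41
f 38 41 18
f 34 41 38
f 13 39 27
f 39 18 40
f 27 40 14
f 39 40 27
f 11 23 47
f 23 13 48
f 47 48 20
f 23 48 47
f 15 28 44
f 28 11 43
f 44 43 19
f 28 43 44
f 17 35 36
f 35 15 32
f 36 32 16
f 35 32 36
f 18 41 37
f 41 17 33
f 37 33 10
f 41 33 37



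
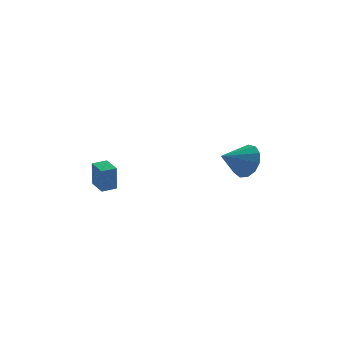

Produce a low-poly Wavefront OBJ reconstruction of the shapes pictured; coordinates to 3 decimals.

v -2.686 0.778 0.827
v -2.685 0.554 2.25
v -3.153 1.718 0.976
v -3.152 1.494 2.398
v -1.968 1.126 0.882
v -1.967 0.902 2.304
v -2.435 2.066 1.03
v -2.434 1.842 2.453
v 4.313 2.476 2.057
v 4.941 2.002 2.768
v 3.047 1.764 2.703
v 4.774 2.522 3.011
v 4.46 3.026 2.951
v 4.099 3.356 2.608
v 3.807 3.406 2.089
v 3.676 3.161 1.561
v 3.747 2.699 1.19
v 3.998 2.165 1.094
v 4.349 1.73 1.305
v 4.689 1.532 1.754
v 4.91 1.634 2.299
f 2 4 1
f 5 2 1
f 1 4 3
f 3 5 1
f 2 8 4
f 6 2 5
f 6 8 2
f 4 8 3
f 7 5 3
f 3 8 7
f 7 6 5
f 8 6 7
f 10 9 12
f 10 12 11
f 12 9 13
f 12 13 11
f 13 9 14
f 13 14 11
f 14 9 15
f 14 15 11
f 15 9 16
f 15 16 11
f 16 9 17
f 16 17 11
f 17 9 18
f 17 18 11
f 18 9 19
f 18 19 11
f 19 9 20
f 19 20 11
f 20 9 21
f 20 21 11
f 21 9 10
f 21 10 11



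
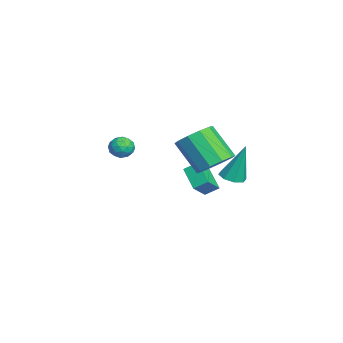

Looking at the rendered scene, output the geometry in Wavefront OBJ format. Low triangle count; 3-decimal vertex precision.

v 0.234 2.995 0.354
v 0.96 2.229 0.254
v 0.071 1.178 1.867
v -0.654 1.945 1.966
v 1.193 2.675 0.673
v 0.304 1.625 2.286
v 1.06 3.243 0.97
v 0.171 2.193 2.583
v 0.612 3.717 1.032
v -0.277 2.667 2.645
v 0.019 3.915 0.834
v -0.869 2.865 2.447
v -0.491 3.762 0.453
v -1.38 2.711 2.066
v -0.724 3.315 0.034
v -1.613 2.265 1.647
v -0.591 2.747 -0.263
v -1.48 1.697 1.35
v -0.143 2.273 -0.325
v -1.032 1.223 1.288
v 0.449 2.075 -0.127
v -0.439 1.025 1.486
v 1.803 -1.534 2.496
v 2.133 -1.233 2.007
v 2.727 -1.707 3.013
v 3.057 -1.406 2.524
v 2.662 -1.054 2.922
v 2.091 -0.947 2.603
v 2.769 -1.993 2.417
v 2.198 -1.886 2.098
v 2.73 -1.517 1.958
v 2.664 -0.936 2.27
v 2.196 -2.004 2.75
v 2.13 -1.423 3.062
v 1.887 -1.368 2.207
v 2.973 -1.572 2.813
v 2.741 -1.365 3.048
v 2.935 -1.188 2.76
v 1.863 -1.2 2.557
v 2.057 -1.023 2.269
v 2.367 -0.918 2.807
v 2.803 -1.917 2.751
v 2.997 -1.74 2.463
v 1.925 -1.752 2.26
v 2.119 -1.575 1.972
v 2.493 -2.022 2.213
v 2.432 -1.358 1.89
v 2.975 -1.46 2.193
v 2.805 -1.805 2.131
v 2.47 -1.742 1.943
v 2.393 -1.017 2.074
v 2.936 -1.119 2.377
v 2.704 -0.912 2.611
v 2.369 -0.849 2.424
v 2.744 -1.184 2.045
v 1.924 -1.821 2.643
v 2.467 -1.923 2.946
v 2.491 -2.091 2.596
v 2.156 -2.028 2.409
v 1.885 -1.48 2.827
v 2.428 -1.582 3.13
v 2.39 -1.198 3.077
v 2.055 -1.135 2.889
v 2.116 -1.756 2.975
v 2.793 3.637 0.731
v 3.223 4.135 0.557
v 2.907 4.243 2.749
v 2.725 4.287 0.54
v 2.267 4.058 0.635
v 2.118 3.582 0.786
v 2.364 3.14 0.904
v 2.861 2.988 0.922
v 3.319 3.217 0.827
v 3.469 3.692 0.676
v -4.61 2.122 -2.644
v -4.57 2.847 -2.166
v -3.442 2.595 -3.458
v -3.403 3.32 -2.98
v -3.777 1.52 -1.8
v -3.738 2.245 -1.322
v -2.61 1.993 -2.614
v -2.57 2.718 -2.136
f 2 1 5
f 2 5 3
f 3 5 6
f 3 6 4
f 5 1 7
f 5 7 6
f 6 7 8
f 6 8 4
f 7 1 9
f 7 9 8
f 8 9 10
f 8 10 4
f 9 1 11
f 9 11 10
f 10 11 12
f 10 12 4
f 11 1 13
f 11 13 12
f 12 13 14
f 12 14 4
f 13 1 15
f 13 15 14
f 14 15 16
f 14 16 4
f 15 1 17
f 15 17 16
f 16 17 18
f 16 18 4
f 17 1 19
f 17 19 18
f 18 19 20
f 18 20 4
f 19 1 21
f 19 21 20
f 20 21 22
f 20 22 4
f 21 1 2
f 21 2 22
f 22 2 3
f 22 3 4
f 23 60 39
f 60 34 63
f 39 63 28
f 60 63 39
f 23 39 35
f 39 28 40
f 35 40 24
f 39 40 35
f 23 35 44
f 35 24 45
f 44 45 30
f 35 45 44
f 23 44 56
f 44 30 59
f 56 59 33
f 44 59 56
f 23 56 60
f 56 33 64
f 60 64 34
f 56 64 60
f 24 40 51
f 40 28 54
f 51 54 32
f 40 54 51
f 28 63 41
f 63 34 62
f 41 62 27
f 63 62 41
f 34 64 61
f 64 33 57
f 61 57 25
f 64 57 61
f 33 59 58
f 59 30 46
f 58 46 29
f 59 46 58
f 30 45 50
f 45 24 47
f 50 47 31
f 45 47 50
f 26 52 38
f 52 32 53
f 38 53 27
f 52 53 38
f 26 38 36
f 38 27 37
f 36 37 25
f 38 37 36
f 26 36 43
f 36 25 42
f 43 42 29
f 36 42 43
f 26 43 48
f 43 29 49
f 48 49 31
f 43 49 48
f 26 48 52
f 48 31 55
f 52 55 32
f 48 55 52
f 27 53 41
f 53 32 54
f 41 54 28
f 53 54 41
f 25 37 61
f 37 27 62
f 61 62 34
f 37 62 61
f 29 42 58
f 42 25 57
f 58 57 33
f 42 57 58
f 31 49 50
f 49 29 46
f 50 46 30
f 49 46 50
f 32 55 51
f 55 31 47
f 51 47 24
f 55 47 51
f 66 65 68
f 66 68 67
f 68 65 69
f 68 69 67
f 69 65 70
f 69 70 67
f 70 65 71
f 70 71 67
f 71 65 72
f 71 72 67
f 72 65 73
f 72 73 67
f 73 65 74
f 73 74 67
f 74 65 66
f 74 66 67
f 76 78 75
f 79 76 75
f 75 78 77
f 77 79 75
f 76 82 78
f 80 76 79
f 80 82 76
f 78 82 77
f 81 79 77
f 77 82 81
f 81 80 79
f 82 80 81



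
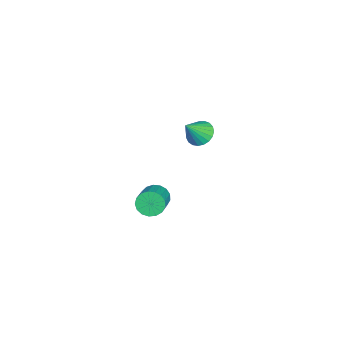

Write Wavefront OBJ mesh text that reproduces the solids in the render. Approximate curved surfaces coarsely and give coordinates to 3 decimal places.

v -3.468 -1.835 -0.666
v -2.737 -1.792 -1.154
v -2.592 -2.485 0.586
v -2.736 -1.466 -0.986
v -2.861 -1.205 -0.763
v -3.091 -1.053 -0.523
v -3.386 -1.035 -0.307
v -3.695 -1.156 -0.154
v -3.965 -1.394 -0.088
v -4.149 -1.709 -0.123
v -4.215 -2.045 -0.252
v -4.152 -2.345 -0.452
v -3.971 -2.556 -0.689
v -3.702 -2.643 -0.922
v -3.393 -2.59 -1.111
v -3.097 -2.407 -1.222
v -2.865 -2.124 -1.238
v 2.837 -2.948 -1.119
v 3.137 -2.573 -1.759
v 4.703 -2.497 -0.981
v 4.403 -2.872 -0.341
v 3.012 -2.288 -1.536
v 4.578 -2.212 -0.757
v 2.848 -2.154 -1.217
v 4.413 -2.078 -0.439
v 2.68 -2.202 -0.876
v 4.246 -2.126 -0.098
v 2.549 -2.421 -0.591
v 4.114 -2.345 0.188
v 2.484 -2.761 -0.427
v 4.049 -2.685 0.352
v 2.499 -3.143 -0.421
v 4.065 -3.067 0.358
v 2.593 -3.481 -0.575
v 4.158 -3.405 0.203
v 2.742 -3.697 -0.854
v 4.307 -3.621 -0.076
v 2.913 -3.741 -1.194
v 4.478 -3.665 -0.415
v 3.067 -3.604 -1.516
v 4.632 -3.527 -0.738
v 3.168 -3.316 -1.748
v 4.733 -3.24 -0.97
v 3.193 -2.944 -1.836
v 4.759 -2.868 -1.057
f 2 1 4
f 2 4 3
f 4 1 5
f 4 5 3
f 5 1 6
f 5 6 3
f 6 1 7
f 6 7 3
f 7 1 8
f 7 8 3
f 8 1 9
f 8 9 3
f 9 1 10
f 9 10 3
f 10 1 11
f 10 11 3
f 11 1 12
f 11 12 3
f 12 1 13
f 12 13 3
f 13 1 14
f 13 14 3
f 14 1 15
f 14 15 3
f 15 1 16
f 15 16 3
f 16 1 17
f 16 17 3
f 17 1 2
f 17 2 3
f 19 18 22
f 19 22 20
f 20 22 23
f 20 23 21
f 22 18 24
f 22 24 23
f 23 24 25
f 23 25 21
f 24 18 26
f 24 26 25
f 25 26 27
f 25 27 21
f 26 18 28
f 26 28 27
f 27 28 29
f 27 29 21
f 28 18 30
f 28 30 29
f 29 30 31
f 29 31 21
f 30 18 32
f 30 32 31
f 31 32 33
f 31 33 21
f 32 18 34
f 32 34 33
f 33 34 35
f 33 35 21
f 34 18 36
f 34 36 35
f 35 36 37
f 35 37 21
f 36 18 38
f 36 38 37
f 37 38 39
f 37 39 21
f 38 18 40
f 38 40 39
f 39 40 41
f 39 41 21
f 40 18 42
f 40 42 41
f 41 42 43
f 41 43 21
f 42 18 44
f 42 44 43
f 43 44 45
f 43 45 21
f 44 18 19
f 44 19 45
f 45 19 20
f 45 20 21

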